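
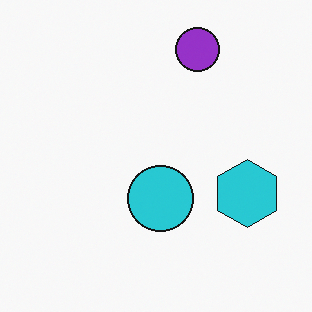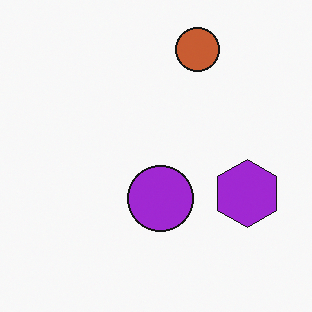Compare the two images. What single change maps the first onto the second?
Hue-shifted by a moderate amount.

Every shape's color has rotated by the same amount around the hue wheel — a uniform hue shift.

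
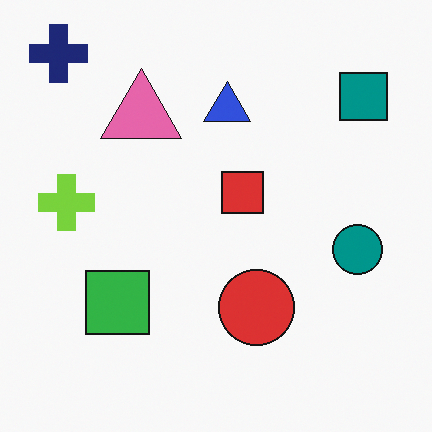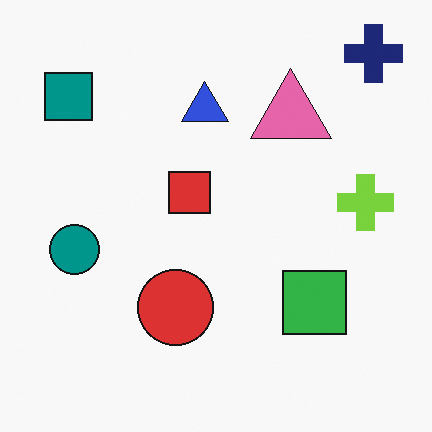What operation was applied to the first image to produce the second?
The image was flipped horizontally (left ↔ right).

The navy cross is in the top-left of the first image and the top-right of the second — shapes on opposite sides of the vertical midline have swapped in a mirror flip.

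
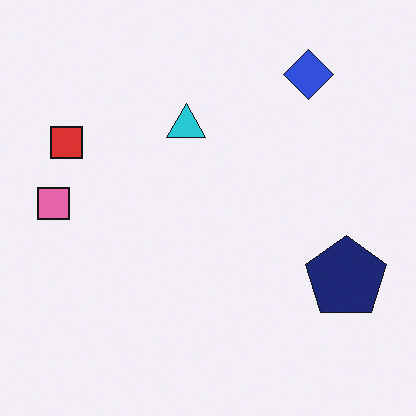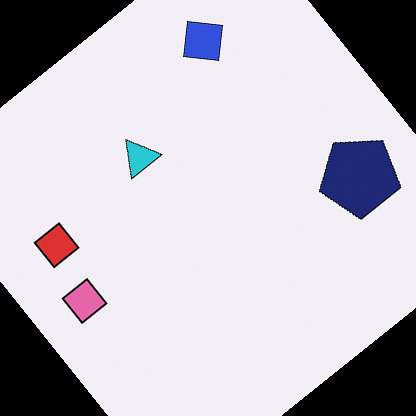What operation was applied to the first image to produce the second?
Rotated counter-clockwise by a large amount — several tens of degrees.

Every shape is tilted by the same angle and the image corners show triangular fill wedges — a whole-image rotation by a non-right angle.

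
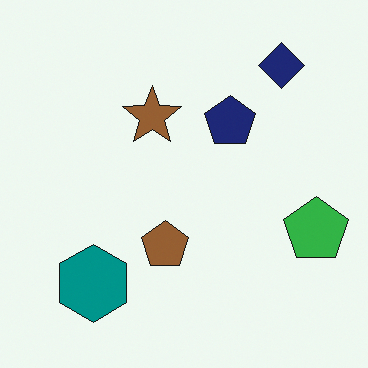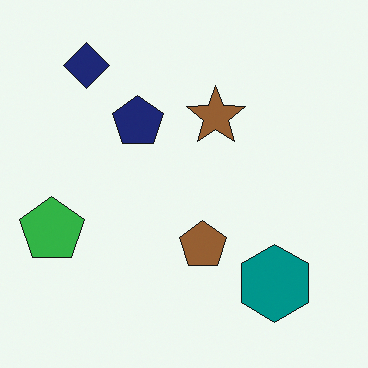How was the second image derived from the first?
Flipped horizontally (left ↔ right).

The green pentagon is in the right of the first image and the left of the second — shapes on opposite sides of the vertical midline have swapped in a mirror flip.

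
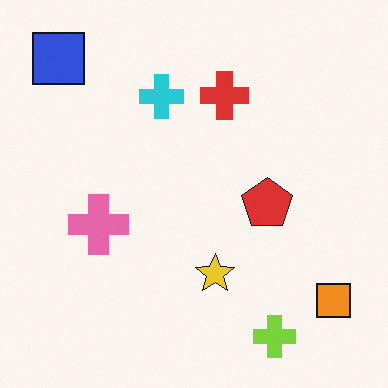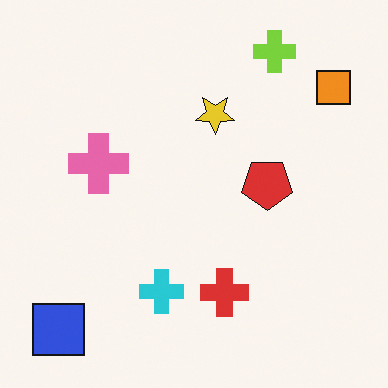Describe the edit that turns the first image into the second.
The image was flipped vertically (top ↔ bottom).

The lime cross is in the bottom-right of the first image and the top-right of the second — shapes on opposite sides of the horizontal midline have swapped in a mirror flip.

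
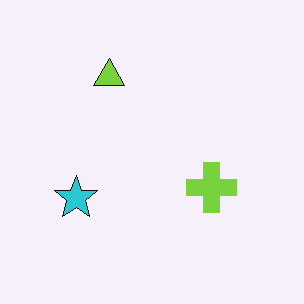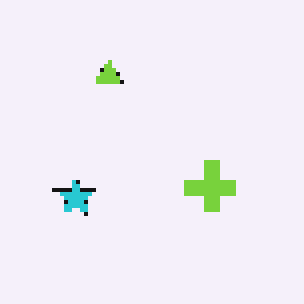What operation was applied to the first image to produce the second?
This is the original image mildly pixelated.

Shapes are reduced to large square blocks; fine edges and outlines are lost — a downscale-then-upscale (mosaic) effect.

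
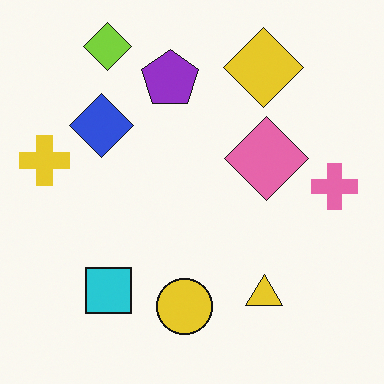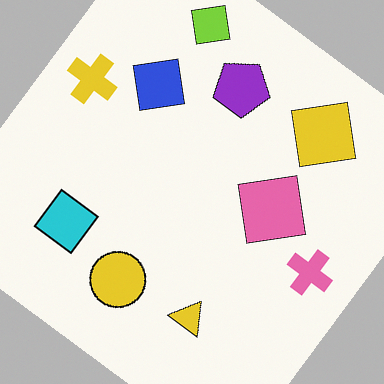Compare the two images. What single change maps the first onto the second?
Rotated clockwise by a large amount — several tens of degrees.

Every shape is tilted by the same angle and the image corners show triangular fill wedges — a whole-image rotation by a non-right angle.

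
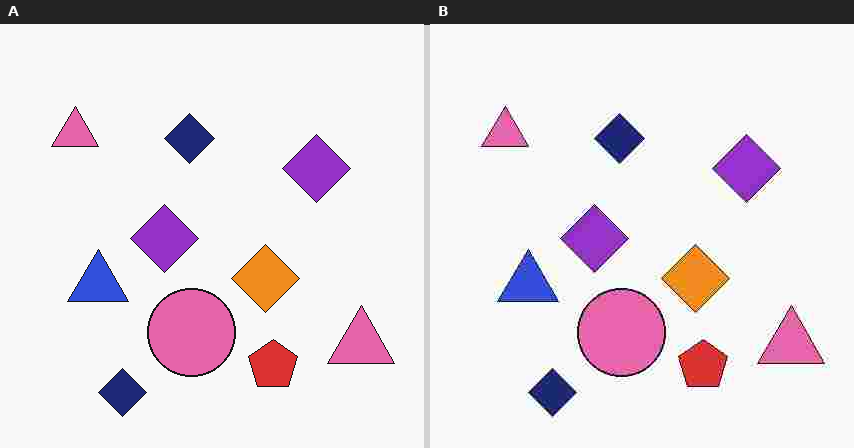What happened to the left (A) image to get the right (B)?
The image was degraded with heavy JPEG compression.

Blocky 8×8 compression artifacts appear around shape edges and the flat background shows ringing — characteristic JPEG degradation.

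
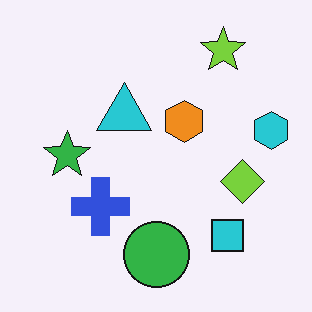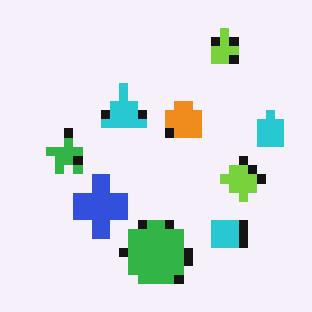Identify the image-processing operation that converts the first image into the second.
It was heavily pixelated into large blocks.

Shapes are reduced to large square blocks; fine edges and outlines are lost — a downscale-then-upscale (mosaic) effect.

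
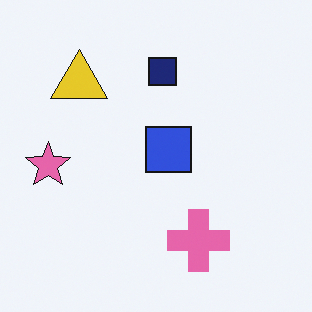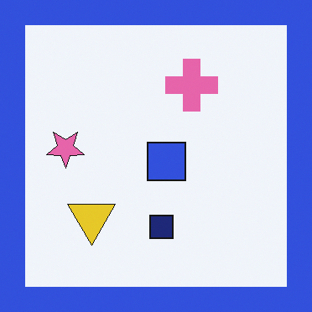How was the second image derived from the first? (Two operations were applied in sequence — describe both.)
Flipped vertically (top ↔ bottom), then framed with a blue border.

The navy square is in the top of the first image and the bottom of the second — shapes on opposite sides of the horizontal midline have swapped in a mirror flip. A solid blue frame runs around the edge of the second image, with the content slightly shrunk inside it.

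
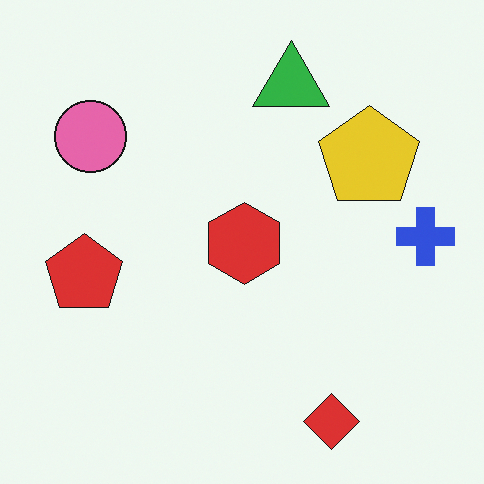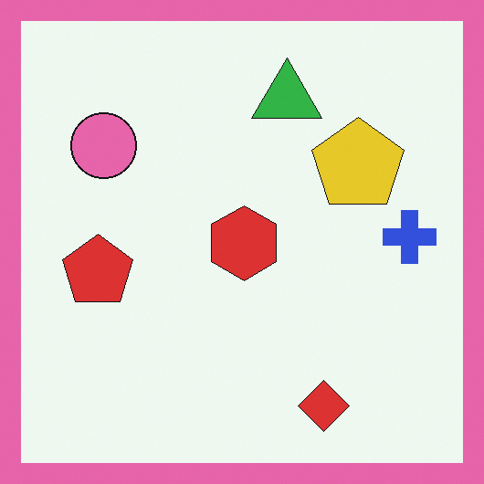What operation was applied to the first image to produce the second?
The second image is the first framed with a pink border.

A solid pink frame runs around the edge of the second image, with the content slightly shrunk inside it.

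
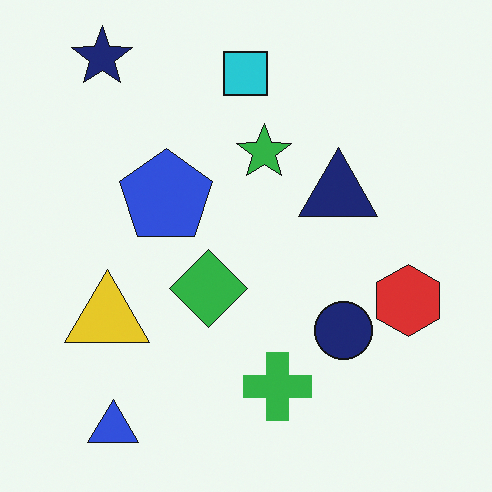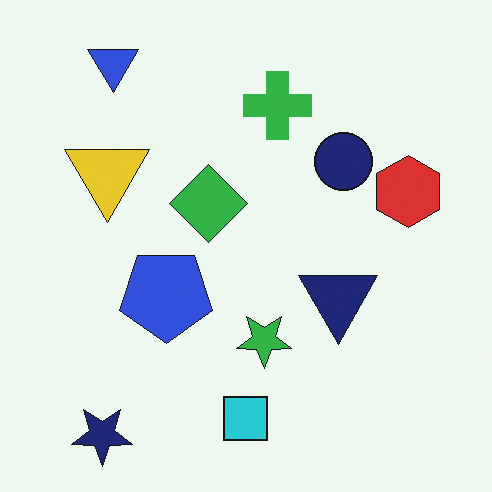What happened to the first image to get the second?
The image was flipped vertically (top ↔ bottom).

The navy star is in the top-left of the first image and the bottom-left of the second — shapes on opposite sides of the horizontal midline have swapped in a mirror flip.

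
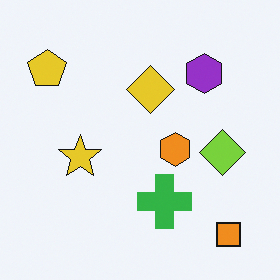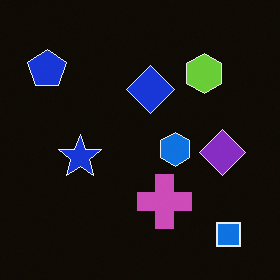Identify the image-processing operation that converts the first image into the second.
The second image is the first color-inverted (negative).

The light background has become dark and every shape's color is its complement — a photographic negative.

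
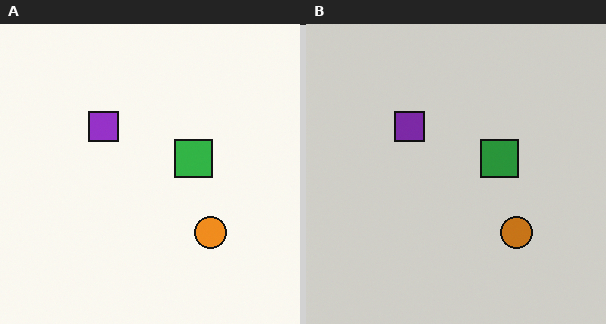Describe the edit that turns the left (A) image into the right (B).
The image was slightly darkened.

Every pixel — background and shapes alike — is uniformly darkened.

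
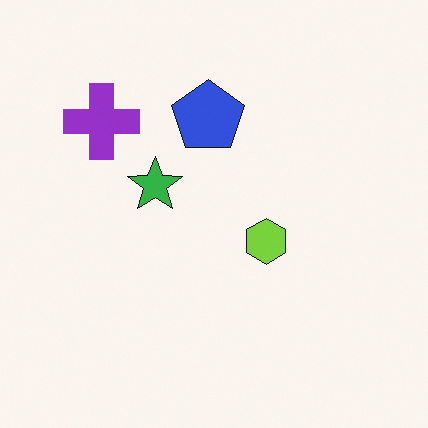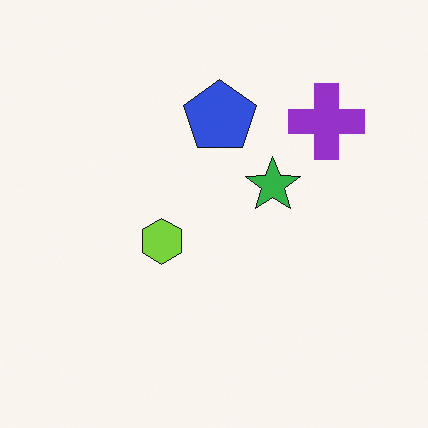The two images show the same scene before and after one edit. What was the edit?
Flipped horizontally (left ↔ right).

The purple cross is in the top-left of the first image and the top-right of the second — shapes on opposite sides of the vertical midline have swapped in a mirror flip.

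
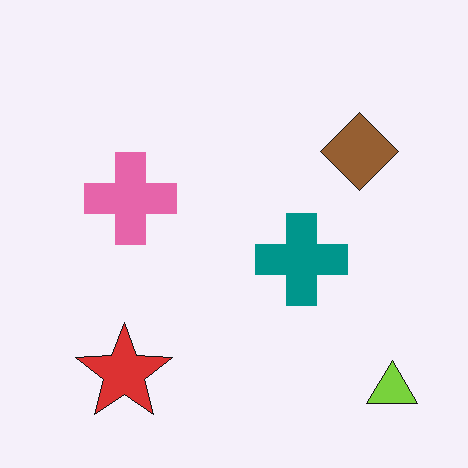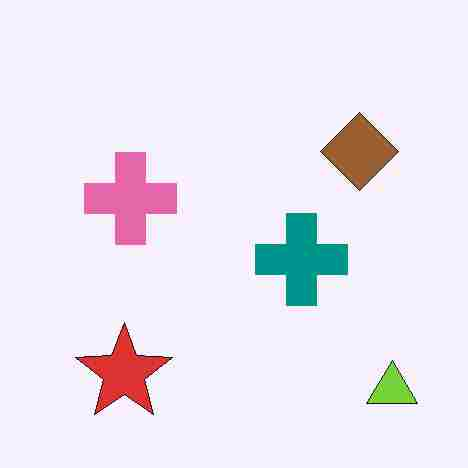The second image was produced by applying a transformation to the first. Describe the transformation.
The second image is the first degraded with heavy JPEG compression.

Blocky 8×8 compression artifacts appear around shape edges and the flat background shows ringing — characteristic JPEG degradation.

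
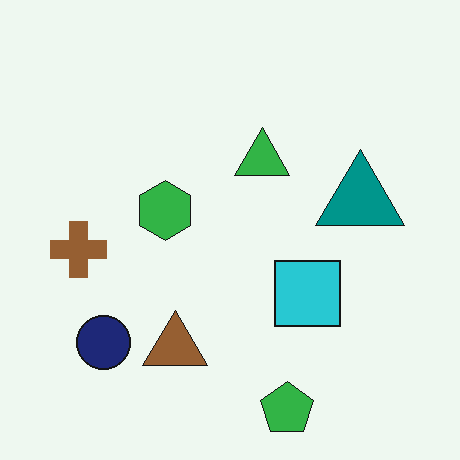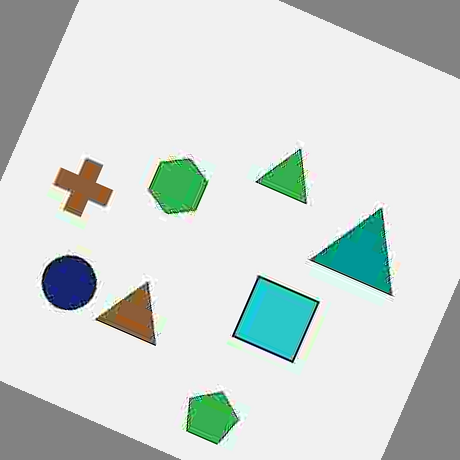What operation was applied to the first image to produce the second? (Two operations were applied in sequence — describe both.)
This is the original image degraded with heavy JPEG compression, then rotated clockwise by a moderate amount.

Blocky 8×8 compression artifacts appear around shape edges and the flat background shows ringing — characteristic JPEG degradation. Every shape is tilted by the same angle and the image corners show triangular fill wedges — a whole-image rotation by a non-right angle.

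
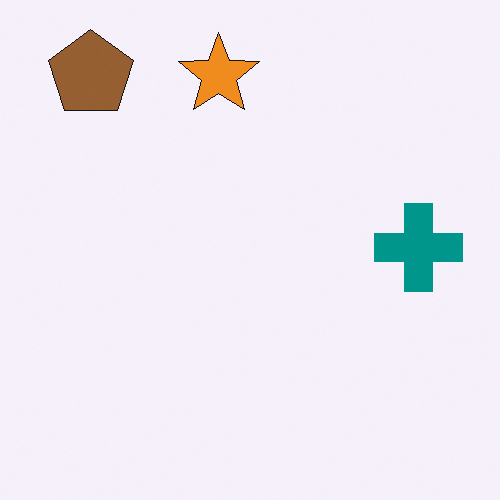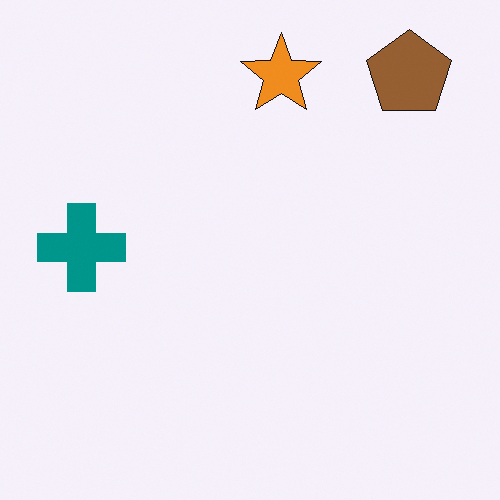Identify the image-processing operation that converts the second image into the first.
Flipped horizontally (left ↔ right).

The teal cross is in the left of the second image and the right of the first — shapes on opposite sides of the vertical midline have swapped in a mirror flip.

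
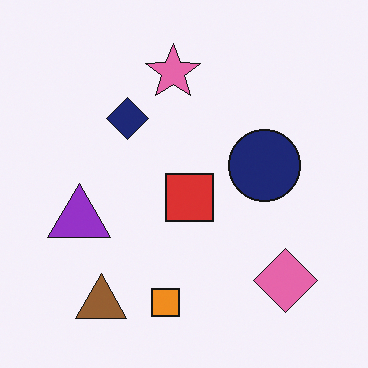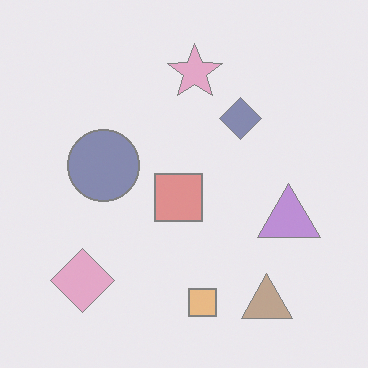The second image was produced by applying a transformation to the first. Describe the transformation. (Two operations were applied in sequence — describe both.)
This is the original image flipped horizontally (left ↔ right), then washed out (contrast reduced).

The purple triangle is in the left of the first image and the right of the second — shapes on opposite sides of the vertical midline have swapped in a mirror flip. Tones are pushed toward mid-grey across the whole image — a global contrast change.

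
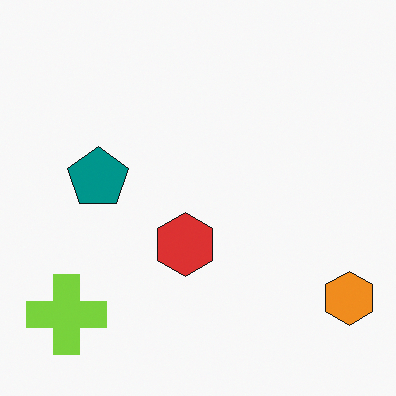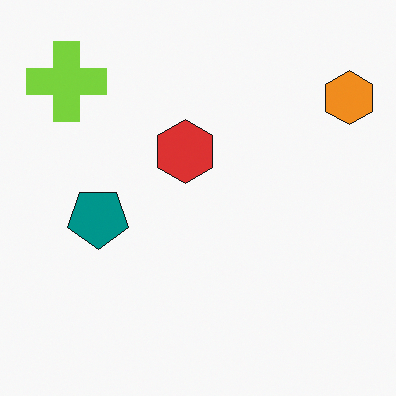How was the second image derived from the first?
Flipped vertically (top ↔ bottom).

The lime cross is in the bottom-left of the first image and the top-left of the second — shapes on opposite sides of the horizontal midline have swapped in a mirror flip.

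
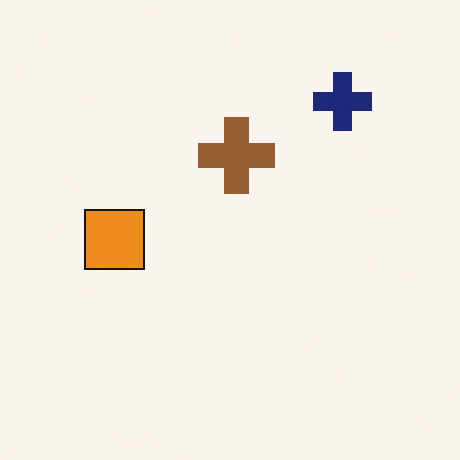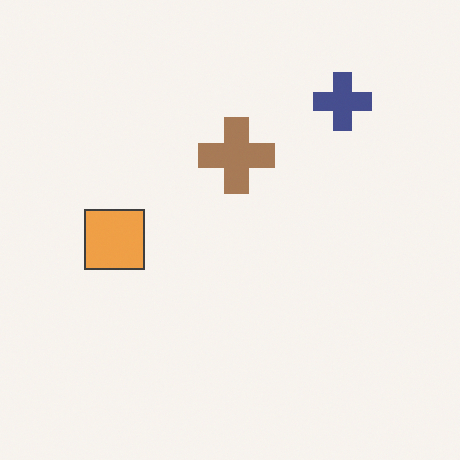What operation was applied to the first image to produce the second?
The second image is the first given slightly reduced contrast.

Tones are pushed toward mid-grey across the whole image — a global contrast change.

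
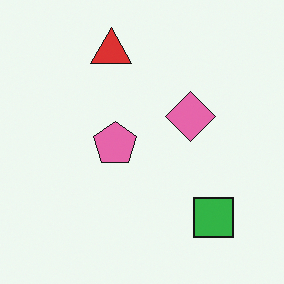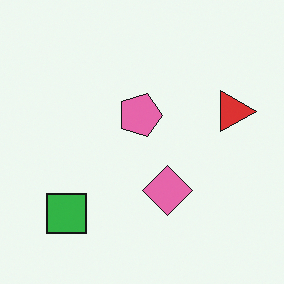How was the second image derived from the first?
This is the original image rotated 90° clockwise.

The green square sits in the bottom-right of the first image and the bottom-left of the second — consistent with a whole-image 90° clockwise rotation.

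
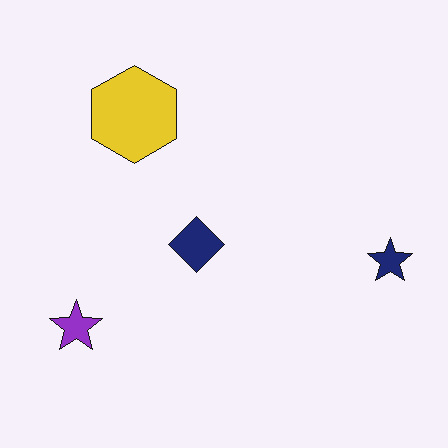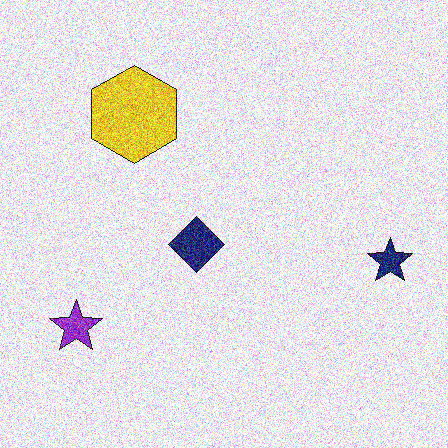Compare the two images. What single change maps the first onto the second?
The transformation is: degraded with heavy additive noise.

Random speckle covers the whole image, including the flat background.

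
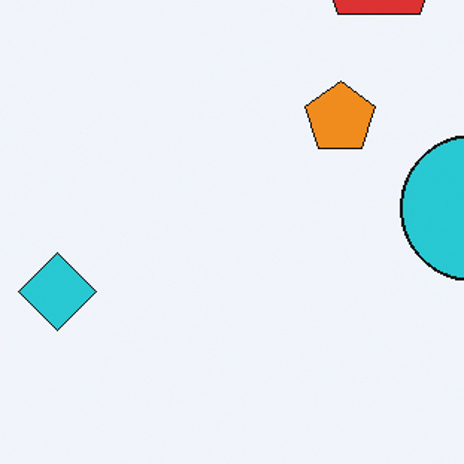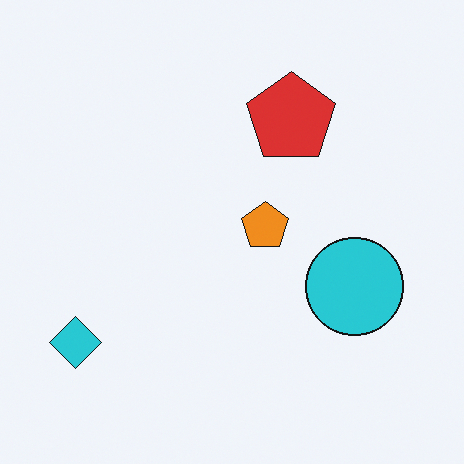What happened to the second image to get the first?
Cropped slightly and scaled back up.

The visible shapes are larger and the field of view is narrower; shapes near the original edges may be partly or wholly outside the frame — a crop-and-rescale.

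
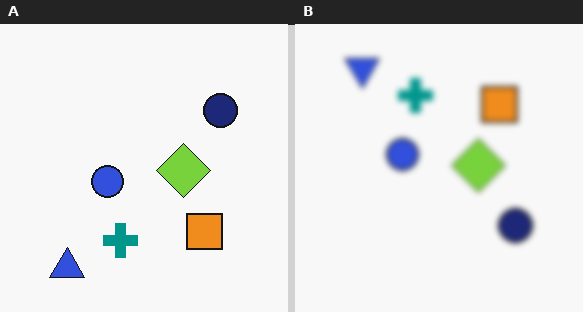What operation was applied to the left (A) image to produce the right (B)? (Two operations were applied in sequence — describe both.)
The transformation is: noticeably gaussian-blurred, then flipped vertically (top ↔ bottom).

Shape edges and outlines are uniformly softened across the whole image. The blue triangle is in the bottom-left of the left (A) image and the top-left of the right (B) — shapes on opposite sides of the horizontal midline have swapped in a mirror flip.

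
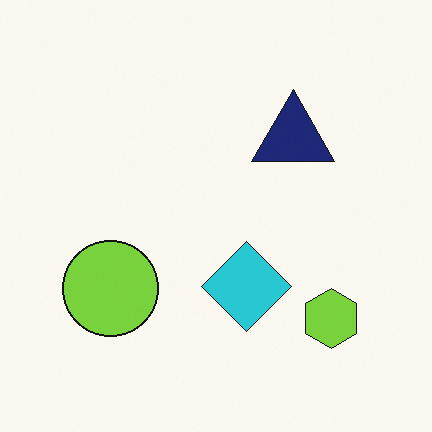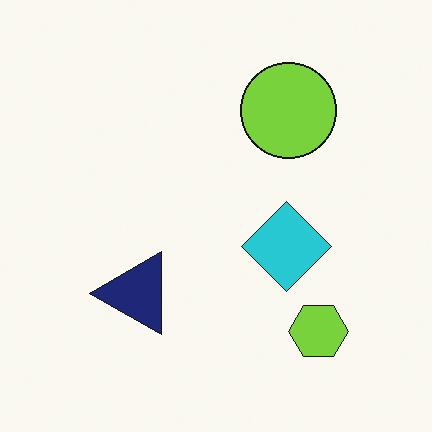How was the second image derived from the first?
Transposed (reflected across the top-left ↔ bottom-right diagonal).

Shapes have swapped their row and column positions — what was in the top-right is now in the bottom-left — a diagonal reflection.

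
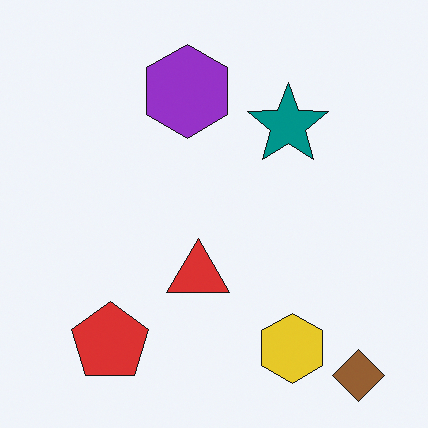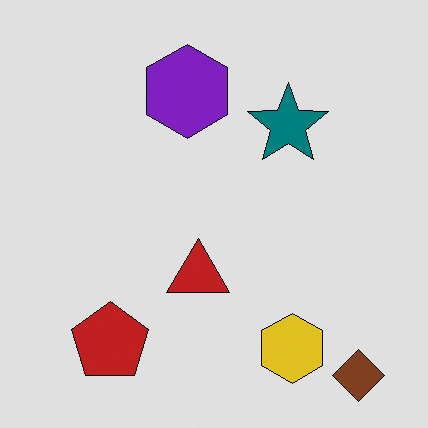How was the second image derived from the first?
The second image is the first posterized to a reduced palette.

Each flat color has snapped to a coarser quantized level — most visibly, the near-white background has dropped to a flat grey.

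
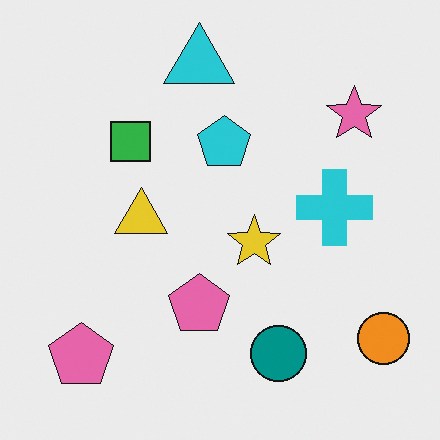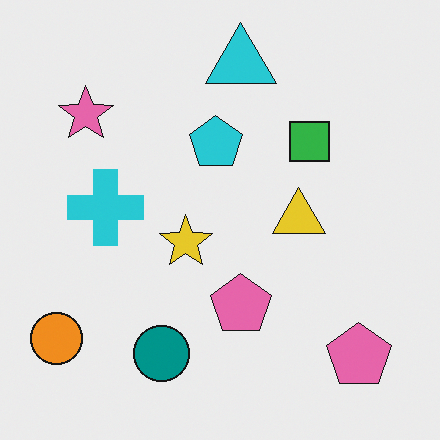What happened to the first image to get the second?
Flipped horizontally (left ↔ right).

The orange circle is in the bottom-right of the first image and the bottom-left of the second — shapes on opposite sides of the vertical midline have swapped in a mirror flip.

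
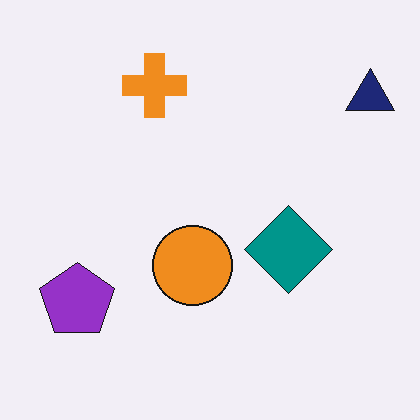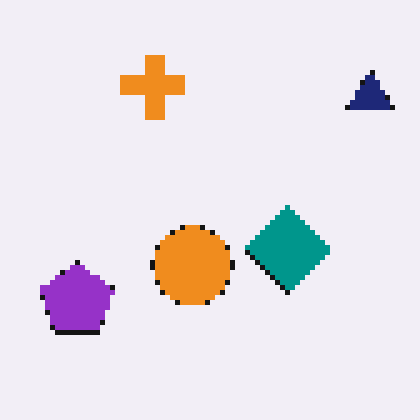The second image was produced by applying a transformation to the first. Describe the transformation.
It was mildly pixelated.

Shapes are reduced to large square blocks; fine edges and outlines are lost — a downscale-then-upscale (mosaic) effect.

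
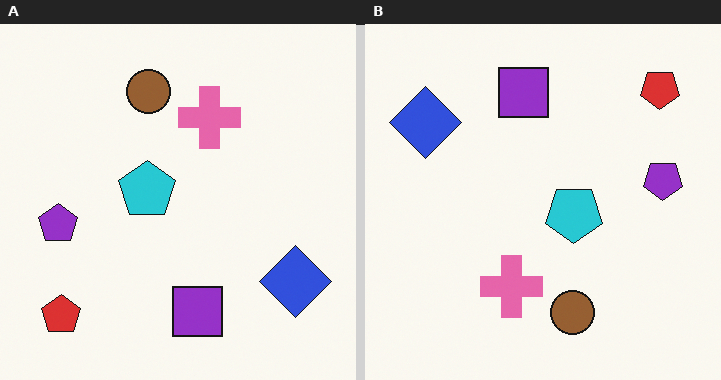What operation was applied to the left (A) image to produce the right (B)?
It was rotated 180°.

The red pentagon sits in the bottom-left of the left (A) image and the top-right of the right (B) — consistent with a whole-image 180° rotation.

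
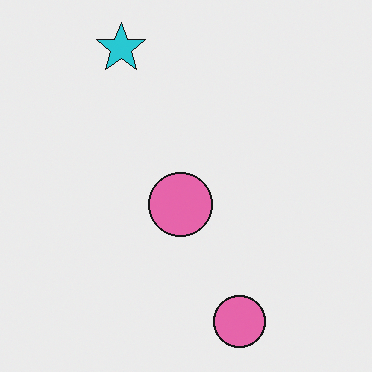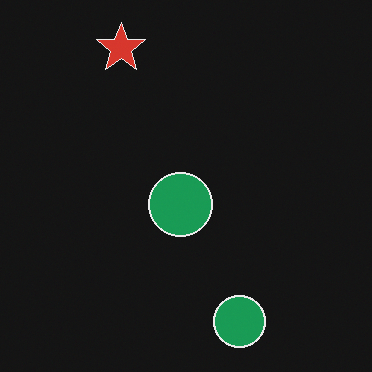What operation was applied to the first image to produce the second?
The second image is the first color-inverted (negative).

The light background has become dark and every shape's color is its complement — a photographic negative.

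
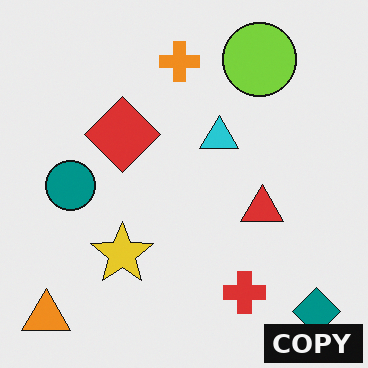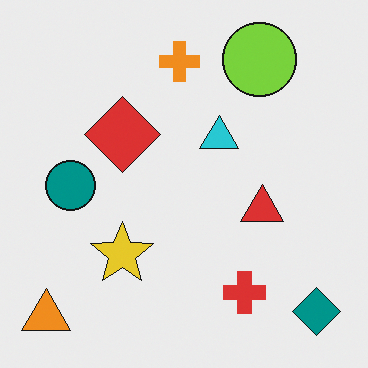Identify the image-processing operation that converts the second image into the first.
Watermarked with the text "COPY" in the lower-right corner.

A dark label reading "COPY" appears in the lower-right corner.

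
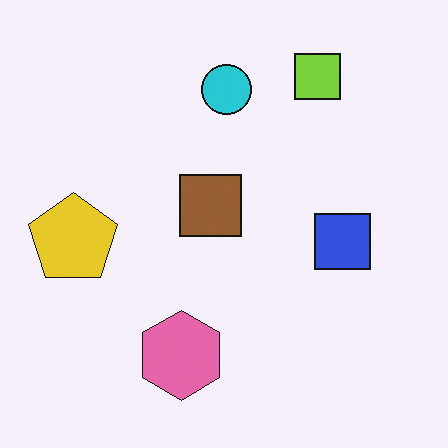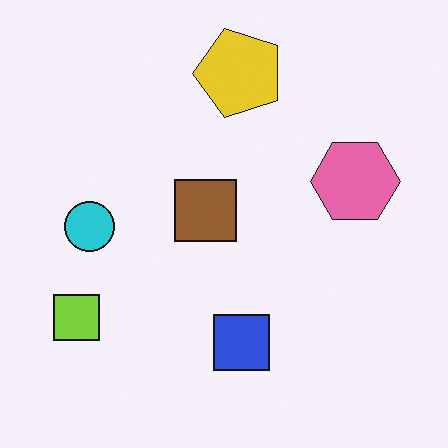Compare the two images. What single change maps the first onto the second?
Transposed (reflected across the top-left ↔ bottom-right diagonal).

Shapes have swapped their row and column positions — what was in the top-right is now in the bottom-left — a diagonal reflection.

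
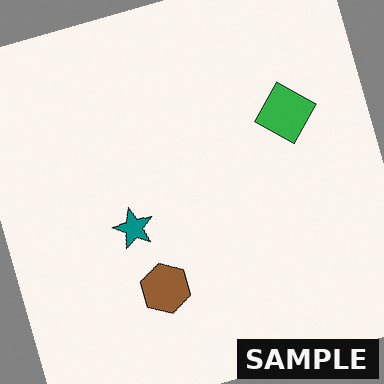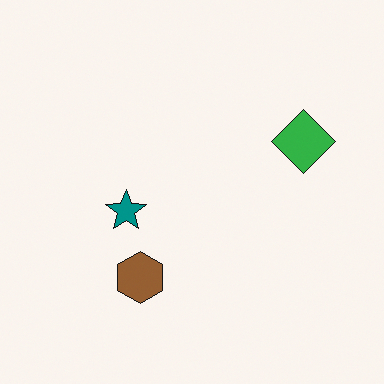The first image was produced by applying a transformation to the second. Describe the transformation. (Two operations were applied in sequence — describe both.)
The first image is the second rotated counter-clockwise by a moderate amount, then watermarked with the text "SAMPLE" in the lower-right corner.

Every shape is tilted by the same angle and the image corners show triangular fill wedges — a whole-image rotation by a non-right angle. A dark label reading "SAMPLE" appears in the lower-right corner.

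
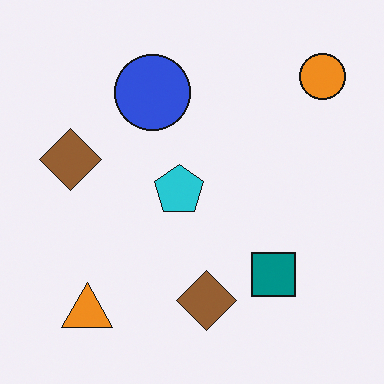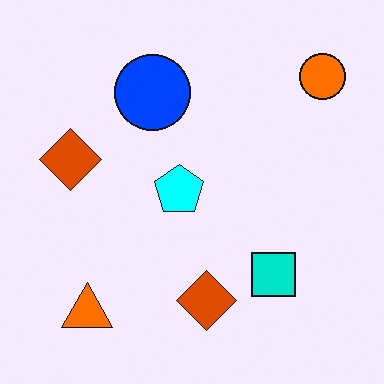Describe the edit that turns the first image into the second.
The transformation is: heavily oversaturated.

All colors are more vivid — a global saturation change.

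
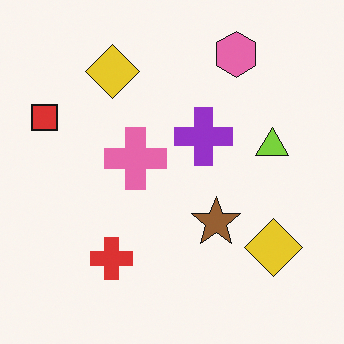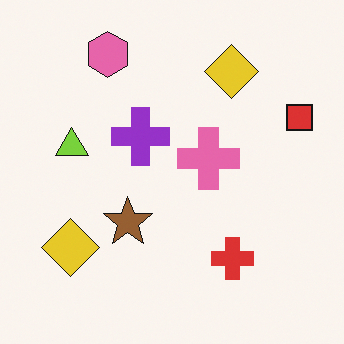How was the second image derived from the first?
It was flipped horizontally (left ↔ right).

The red square is in the left of the first image and the right of the second — shapes on opposite sides of the vertical midline have swapped in a mirror flip.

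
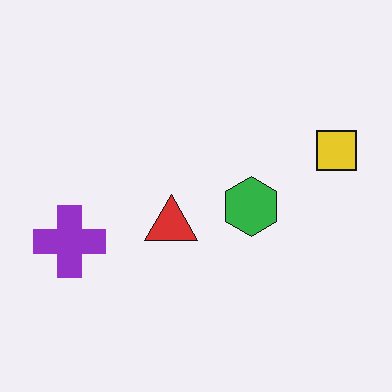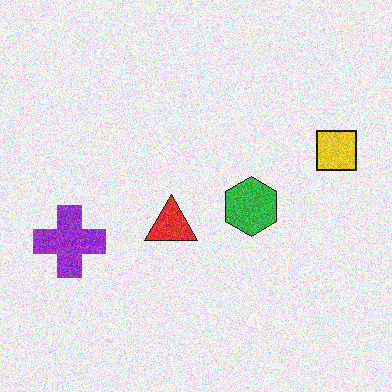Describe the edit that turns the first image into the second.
The transformation is: degraded with visible gaussian noise.

Random speckle covers the whole image, including the flat background.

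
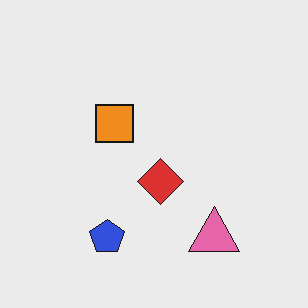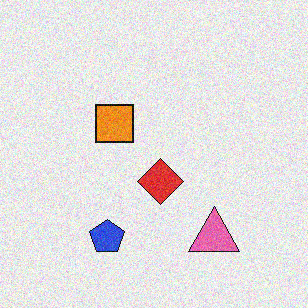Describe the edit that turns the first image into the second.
The second image is the first degraded with visible gaussian noise.

Random speckle covers the whole image, including the flat background.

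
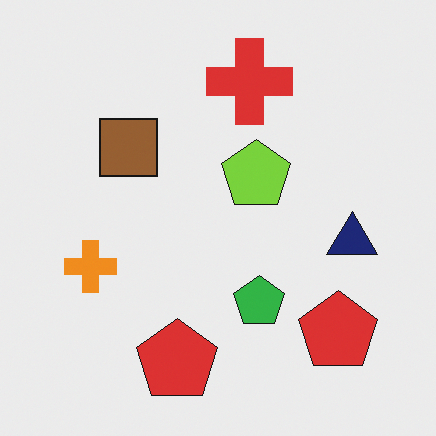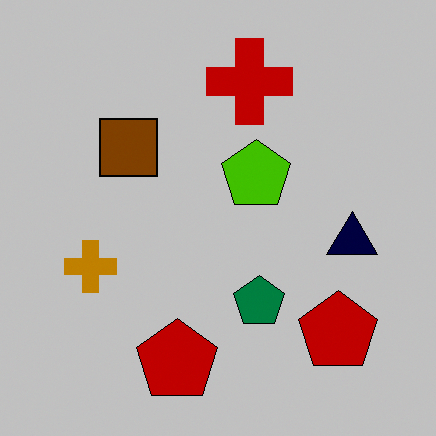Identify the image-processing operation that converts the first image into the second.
The image was aggressively posterized.

Each flat color has snapped to a coarser quantized level — most visibly, the near-white background has dropped to a flat grey.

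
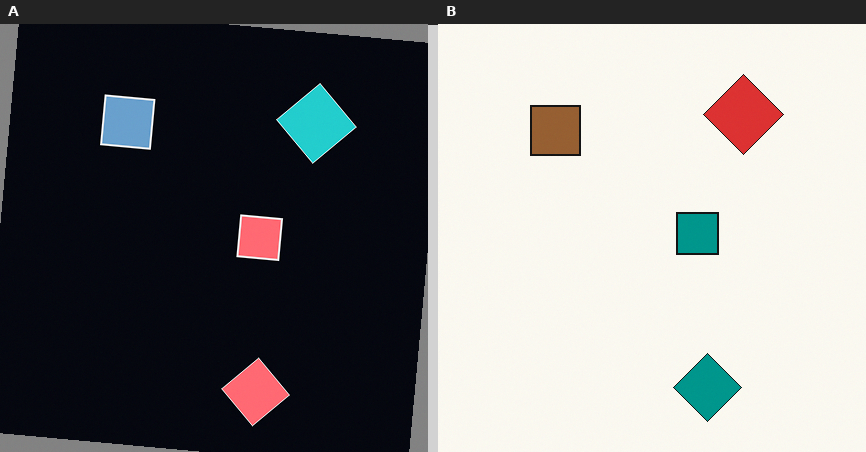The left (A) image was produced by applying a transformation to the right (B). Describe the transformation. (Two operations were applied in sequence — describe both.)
The left (A) image is the right (B) color-inverted (negative), then rotated clockwise by a few degrees.

The light background has become dark and every shape's color is its complement — a photographic negative. Every shape is tilted by the same angle and the image corners show triangular fill wedges — a whole-image rotation by a non-right angle.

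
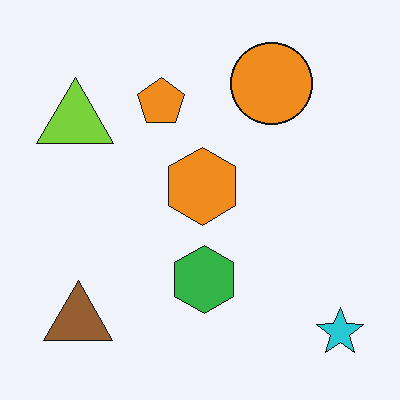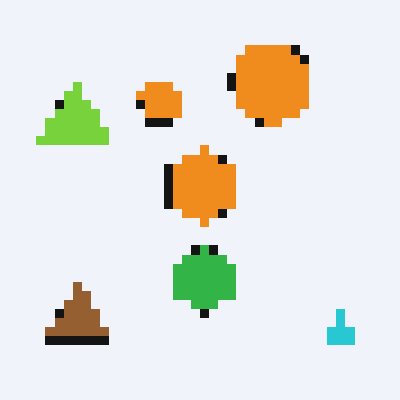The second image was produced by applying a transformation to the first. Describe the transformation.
This is the original image heavily pixelated into large blocks.

Shapes are reduced to large square blocks; fine edges and outlines are lost — a downscale-then-upscale (mosaic) effect.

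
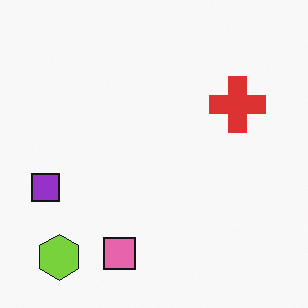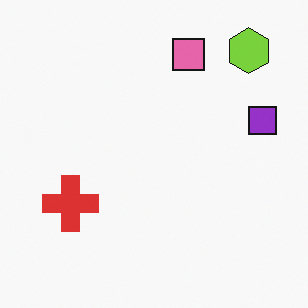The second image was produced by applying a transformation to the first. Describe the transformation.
The transformation is: rotated 180°.

The lime hexagon sits in the bottom-left of the first image and the top-right of the second — consistent with a whole-image 180° rotation.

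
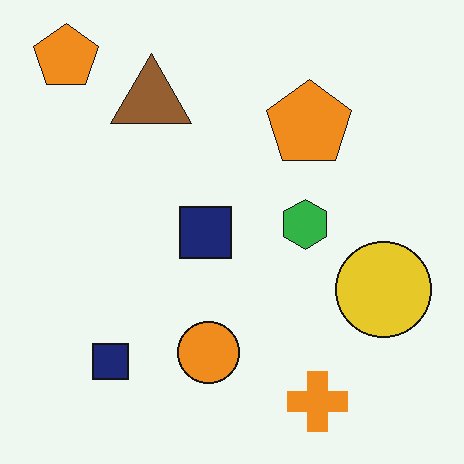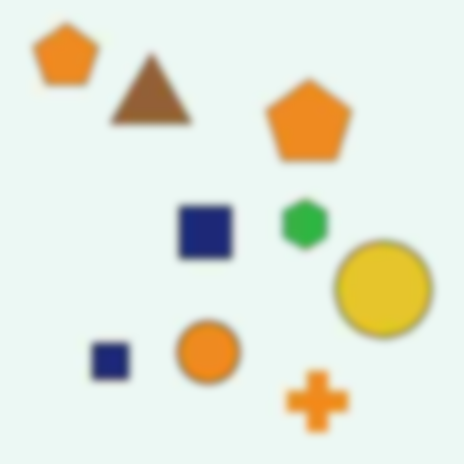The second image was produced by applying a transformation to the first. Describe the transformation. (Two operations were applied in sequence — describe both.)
This is the original image heavily JPEG-compressed with obvious blocking artifacts, then moderately blurred.

Blocky 8×8 compression artifacts appear around shape edges and the flat background shows ringing — characteristic JPEG degradation. Shape edges and outlines are uniformly softened across the whole image.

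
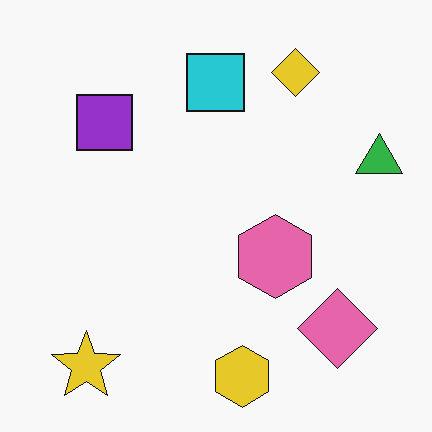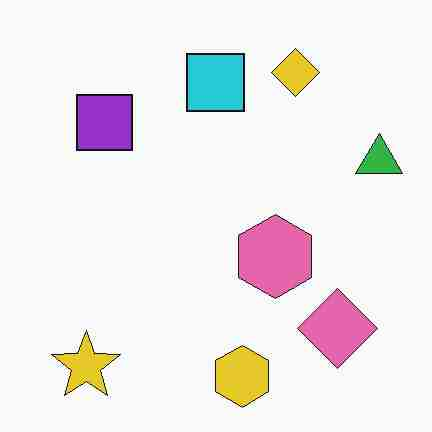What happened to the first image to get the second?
The image was degraded with heavy JPEG compression.

Blocky 8×8 compression artifacts appear around shape edges and the flat background shows ringing — characteristic JPEG degradation.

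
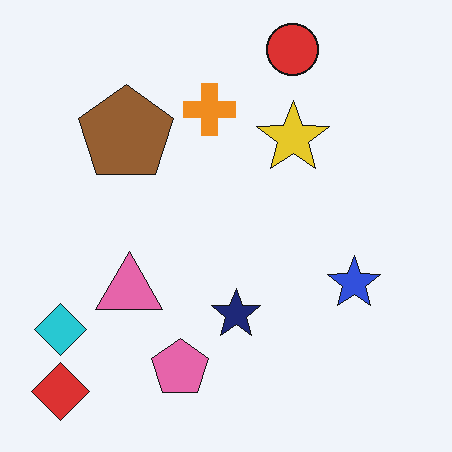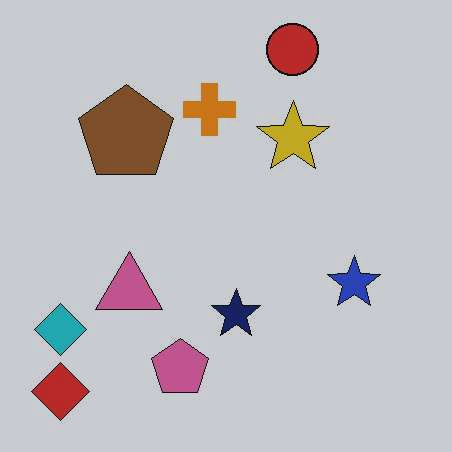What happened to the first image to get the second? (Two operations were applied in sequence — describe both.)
The transformation is: given moderate JPEG compression, then darkened a little.

Blocky 8×8 compression artifacts appear around shape edges and the flat background shows ringing — characteristic JPEG degradation. Every pixel — background and shapes alike — is uniformly darkened.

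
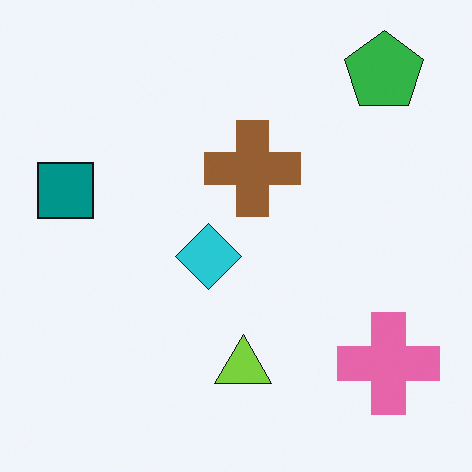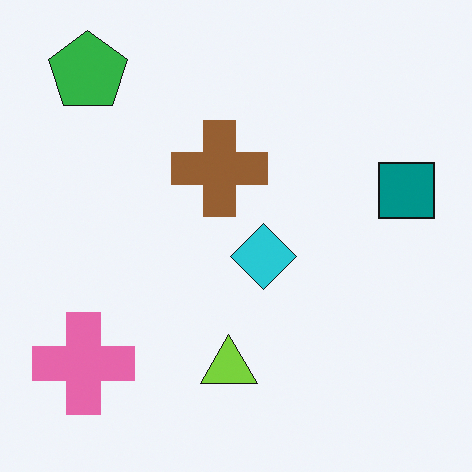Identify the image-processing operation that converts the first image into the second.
This is the original image flipped horizontally (left ↔ right).

The teal square is in the left of the first image and the right of the second — shapes on opposite sides of the vertical midline have swapped in a mirror flip.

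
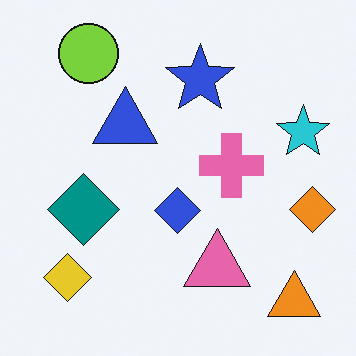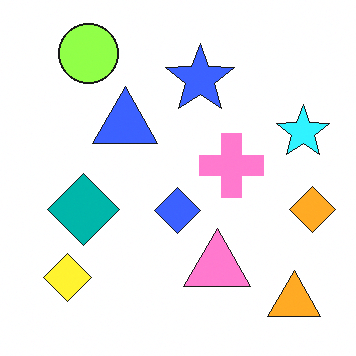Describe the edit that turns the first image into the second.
It was brightened a little.

Every pixel — background and shapes alike — is uniformly brightened.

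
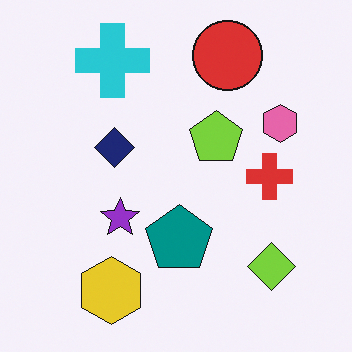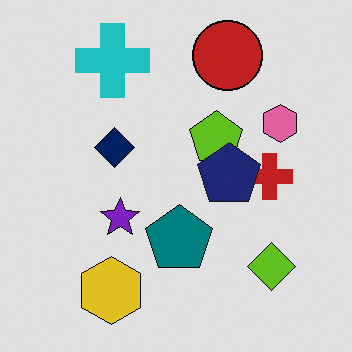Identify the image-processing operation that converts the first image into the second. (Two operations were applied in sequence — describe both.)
The transformation is: moderately posterized, then overlaid with an additional navy pentagon.

Each flat color has snapped to a coarser quantized level — most visibly, the near-white background has dropped to a flat grey. A navy pentagon appears in the second image that is absent from the first.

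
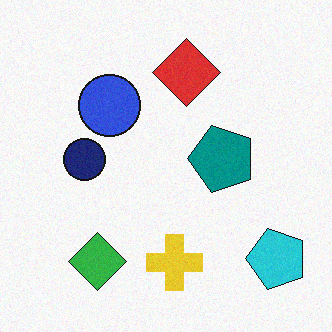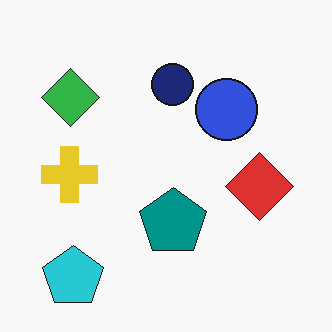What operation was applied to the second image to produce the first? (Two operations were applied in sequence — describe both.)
The first image is the second degraded with a light layer of grain, then rotated 90° counter-clockwise.

Random speckle covers the whole image, including the flat background. The cyan pentagon sits in the bottom-left of the second image and the bottom-right of the first — consistent with a whole-image 90° counter-clockwise rotation.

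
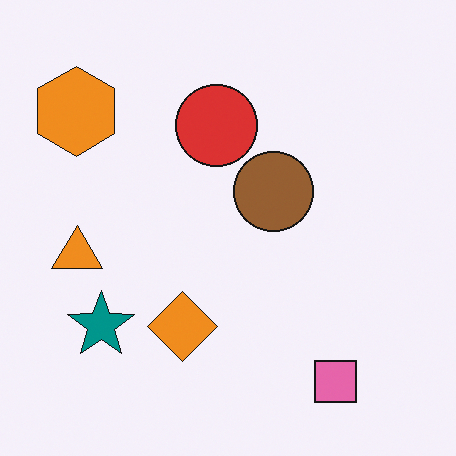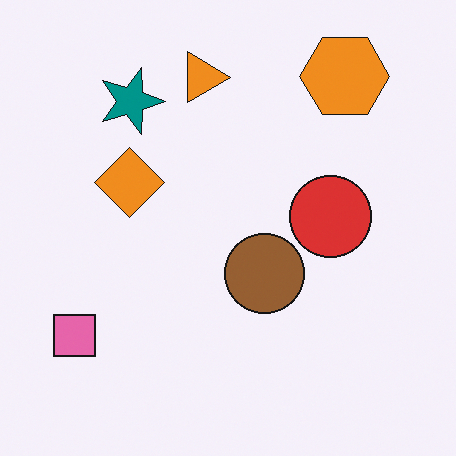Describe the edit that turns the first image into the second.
It was rotated 90° clockwise.

The orange hexagon sits in the top-left of the first image and the top-right of the second — consistent with a whole-image 90° clockwise rotation.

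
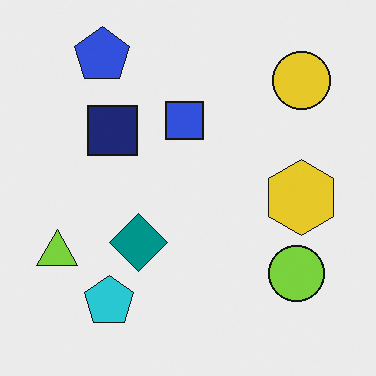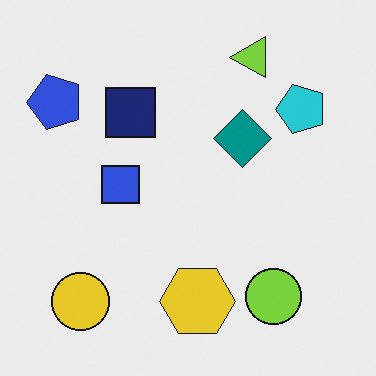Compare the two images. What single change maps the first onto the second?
The second image is the first transposed (reflected across the top-left ↔ bottom-right diagonal).

Shapes have swapped their row and column positions — what was in the top-right is now in the bottom-left — a diagonal reflection.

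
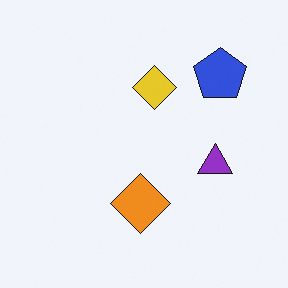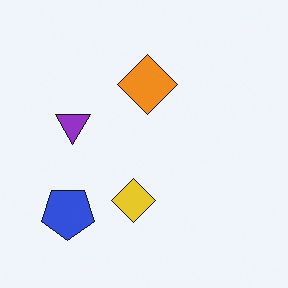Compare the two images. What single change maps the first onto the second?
Rotated 180°.

The blue pentagon sits in the top-right of the first image and the bottom-left of the second — consistent with a whole-image 180° rotation.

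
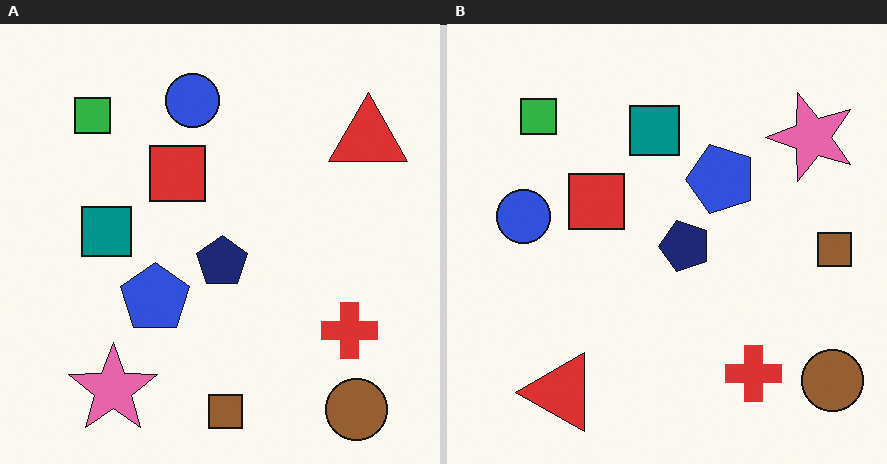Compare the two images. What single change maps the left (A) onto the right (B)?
It was transposed (reflected across the top-left ↔ bottom-right diagonal).

Shapes have swapped their row and column positions — what was in the top-right is now in the bottom-left — a diagonal reflection.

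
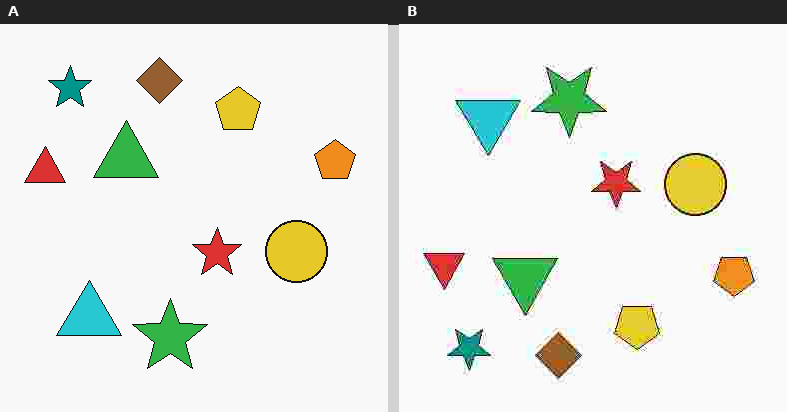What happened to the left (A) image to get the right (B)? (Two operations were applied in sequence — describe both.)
Flipped vertically (top ↔ bottom), then heavily JPEG-compressed with obvious blocking artifacts.

The brown diamond is in the top of the left (A) image and the bottom of the right (B) — shapes on opposite sides of the horizontal midline have swapped in a mirror flip. Blocky 8×8 compression artifacts appear around shape edges and the flat background shows ringing — characteristic JPEG degradation.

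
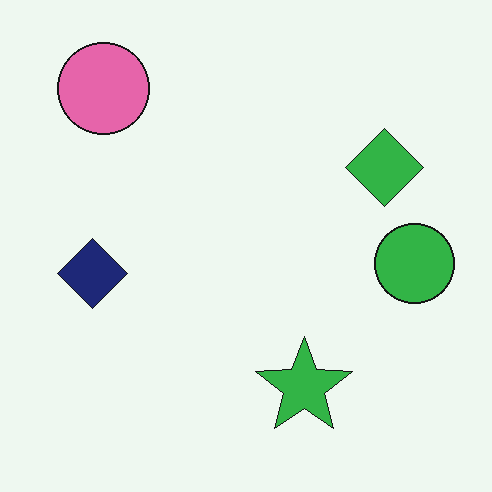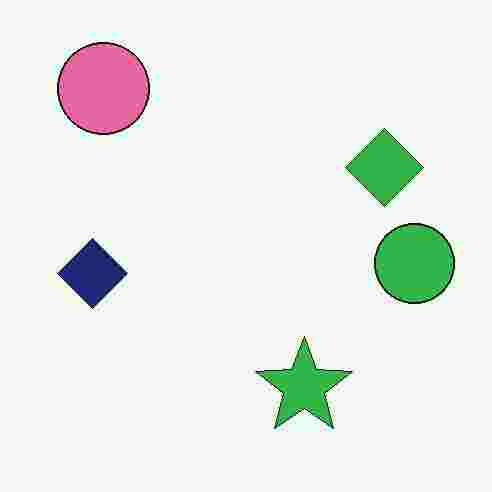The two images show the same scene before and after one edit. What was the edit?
It was heavily JPEG-compressed with obvious blocking artifacts.

Blocky 8×8 compression artifacts appear around shape edges and the flat background shows ringing — characteristic JPEG degradation.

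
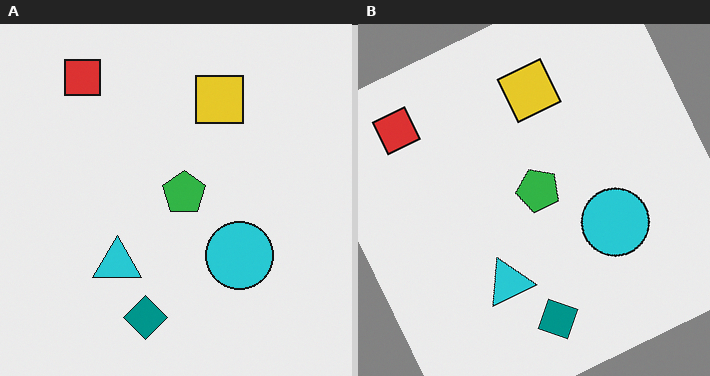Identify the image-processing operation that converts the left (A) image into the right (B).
The right (B) image is the left (A) rotated counter-clockwise by a clearly visible amount.

Every shape is tilted by the same angle and the image corners show triangular fill wedges — a whole-image rotation by a non-right angle.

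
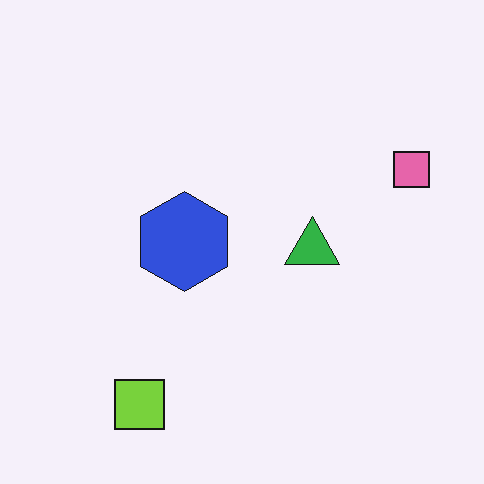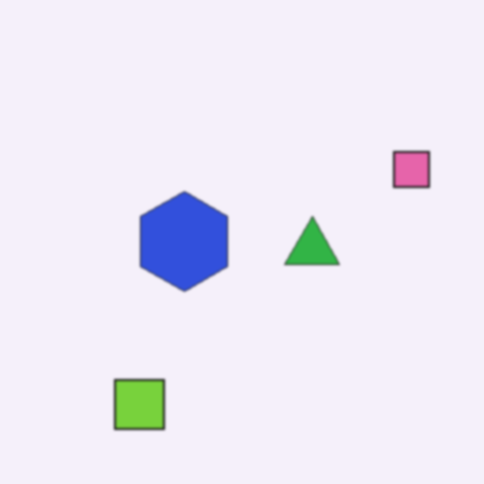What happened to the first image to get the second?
The transformation is: slightly softened.

Shape edges and outlines are uniformly softened across the whole image.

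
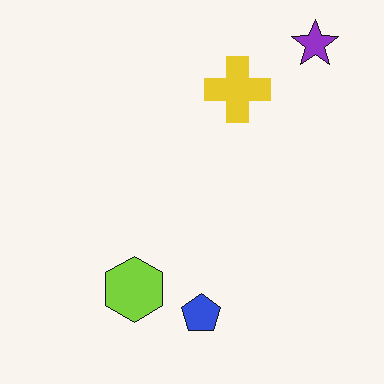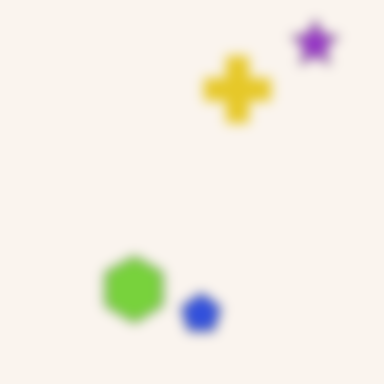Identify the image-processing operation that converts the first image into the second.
Strongly gaussian-blurred.

Shape edges and outlines are uniformly softened across the whole image.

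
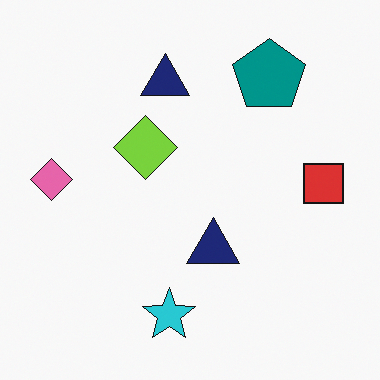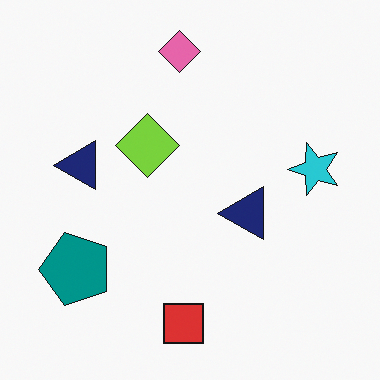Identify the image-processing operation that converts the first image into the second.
The transformation is: transposed (reflected across the top-left ↔ bottom-right diagonal).

Shapes have swapped their row and column positions — what was in the top-right is now in the bottom-left — a diagonal reflection.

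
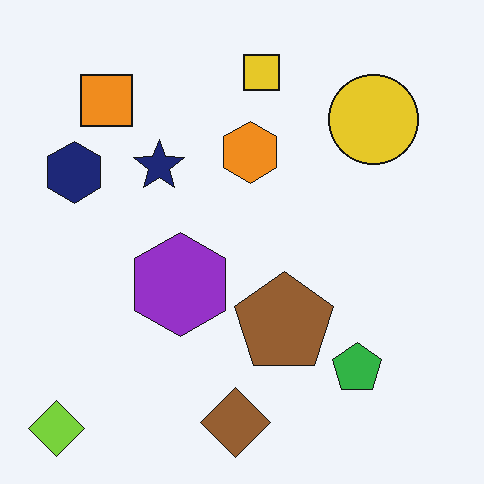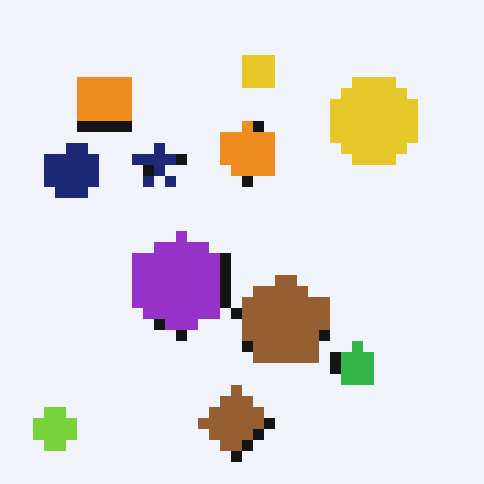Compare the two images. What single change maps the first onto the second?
It was heavily pixelated into large blocks.

Shapes are reduced to large square blocks; fine edges and outlines are lost — a downscale-then-upscale (mosaic) effect.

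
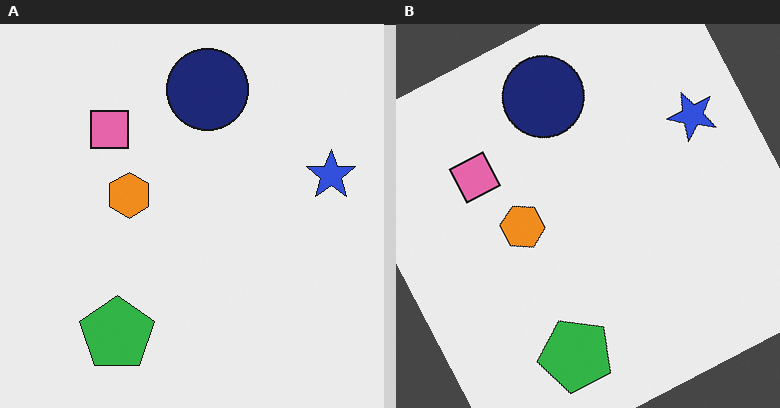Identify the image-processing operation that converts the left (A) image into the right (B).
It was rotated counter-clockwise by a clearly visible amount.

Every shape is tilted by the same angle and the image corners show triangular fill wedges — a whole-image rotation by a non-right angle.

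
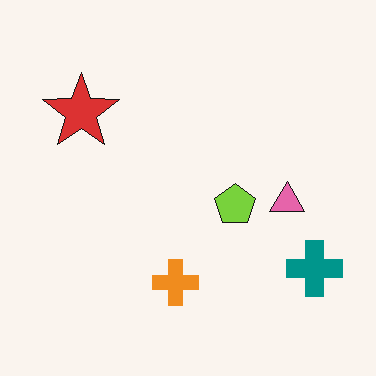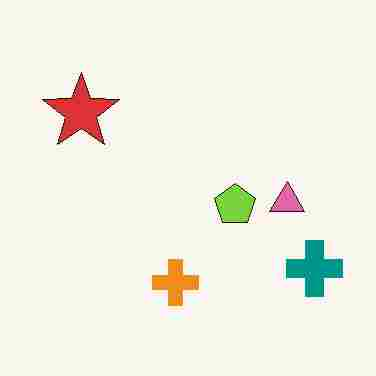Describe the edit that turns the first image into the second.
The second image is the first heavily JPEG-compressed with obvious blocking artifacts.

Blocky 8×8 compression artifacts appear around shape edges and the flat background shows ringing — characteristic JPEG degradation.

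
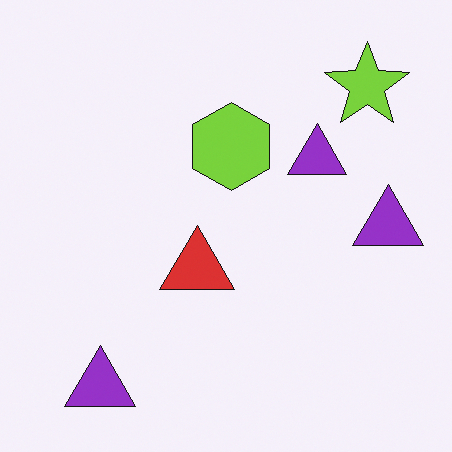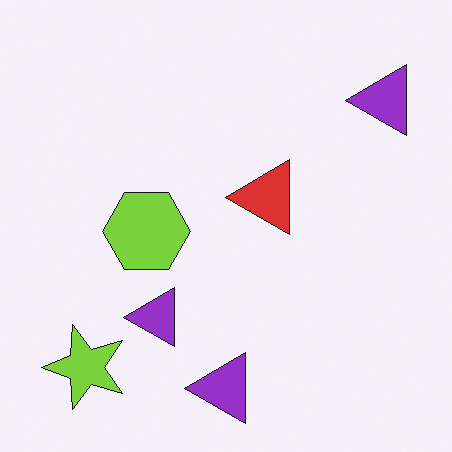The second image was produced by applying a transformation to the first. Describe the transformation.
The transformation is: transposed (reflected across the top-left ↔ bottom-right diagonal).

Shapes have swapped their row and column positions — what was in the top-right is now in the bottom-left — a diagonal reflection.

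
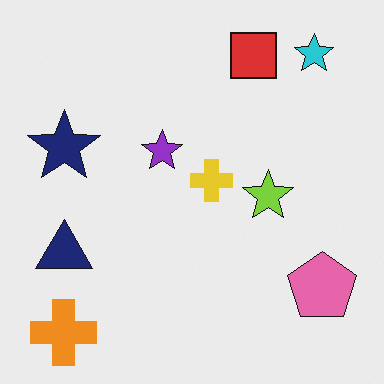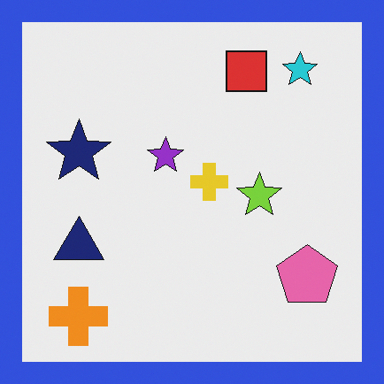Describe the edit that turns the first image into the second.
The second image is the first framed with a blue border.

A solid blue frame runs around the edge of the second image, with the content slightly shrunk inside it.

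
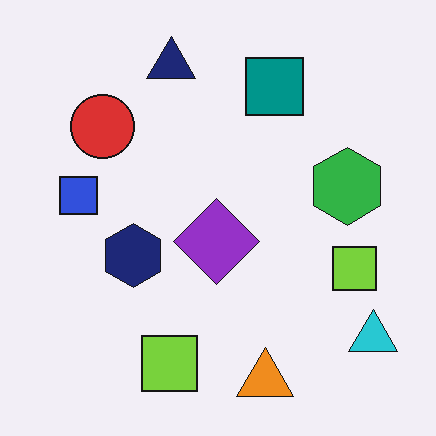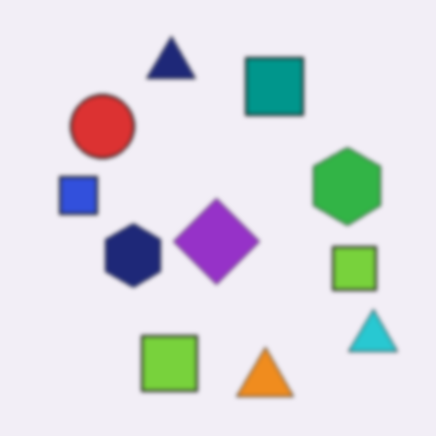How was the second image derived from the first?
Lightly blurred.

Shape edges and outlines are uniformly softened across the whole image.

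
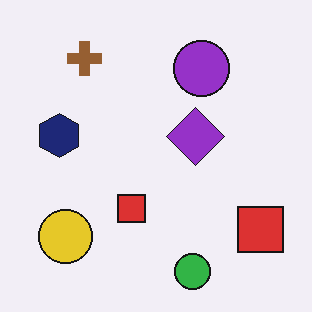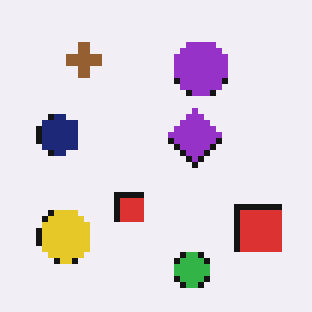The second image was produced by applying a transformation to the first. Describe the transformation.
The transformation is: pixelated into visible square blocks.

Shapes are reduced to large square blocks; fine edges and outlines are lost — a downscale-then-upscale (mosaic) effect.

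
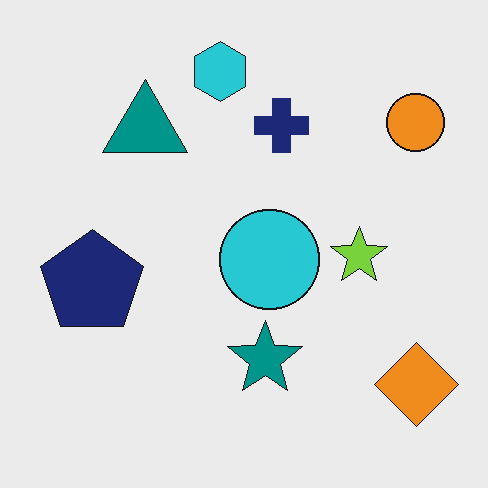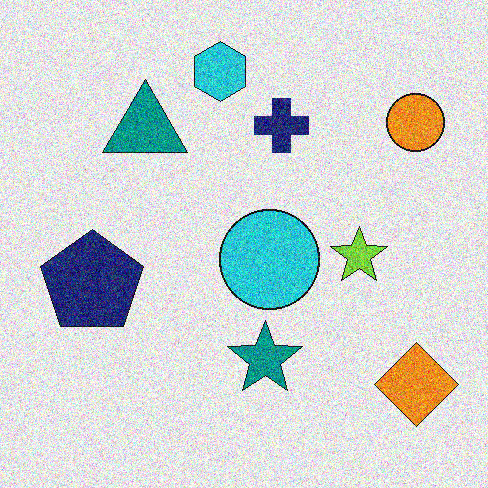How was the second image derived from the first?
The transformation is: degraded with strong gaussian noise.

Random speckle covers the whole image, including the flat background.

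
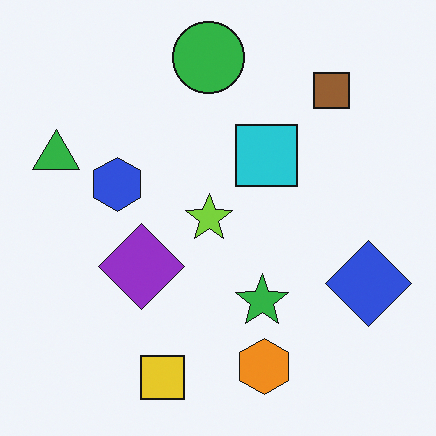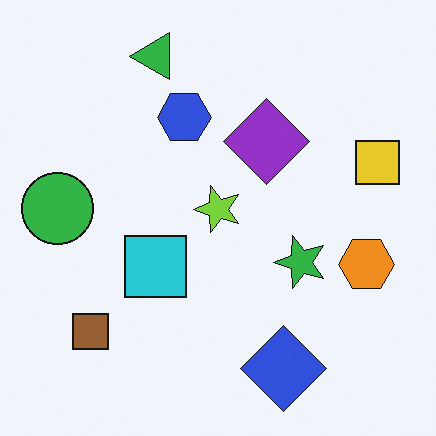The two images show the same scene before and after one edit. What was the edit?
Transposed (reflected across the top-left ↔ bottom-right diagonal).

Shapes have swapped their row and column positions — what was in the top-right is now in the bottom-left — a diagonal reflection.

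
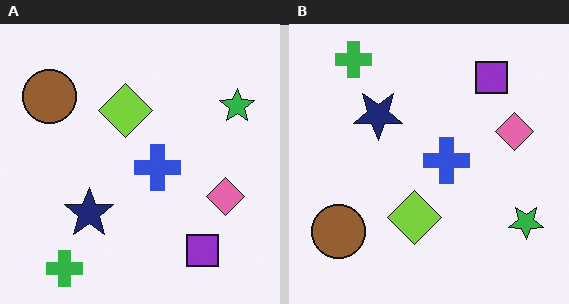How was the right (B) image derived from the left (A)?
It was flipped vertically (top ↔ bottom).

The green cross is in the bottom-left of the left (A) image and the top-left of the right (B) — shapes on opposite sides of the horizontal midline have swapped in a mirror flip.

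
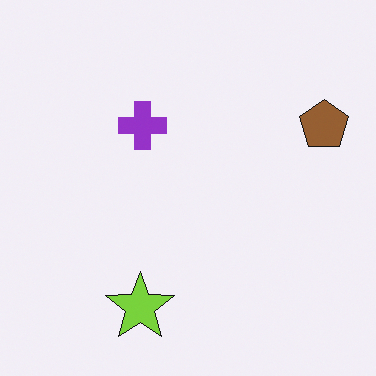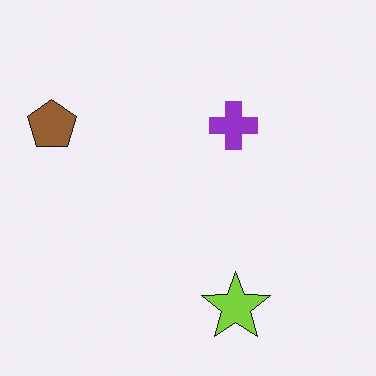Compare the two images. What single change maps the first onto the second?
The transformation is: flipped horizontally (left ↔ right).

The brown pentagon is in the top-right of the first image and the top-left of the second — shapes on opposite sides of the vertical midline have swapped in a mirror flip.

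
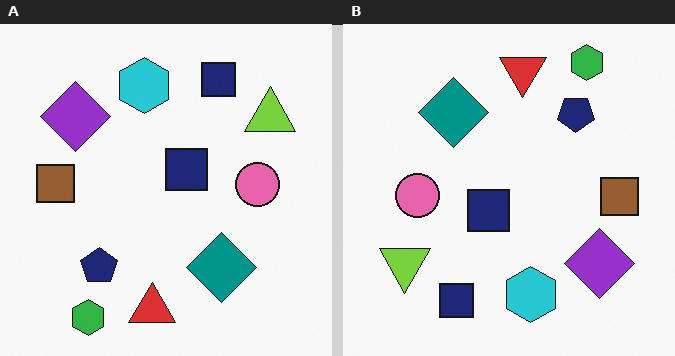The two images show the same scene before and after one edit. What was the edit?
This is the original image rotated 180°.

The green hexagon sits in the bottom-left of the left (A) image and the top-right of the right (B) — consistent with a whole-image 180° rotation.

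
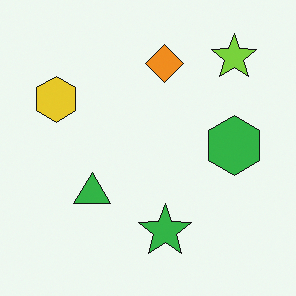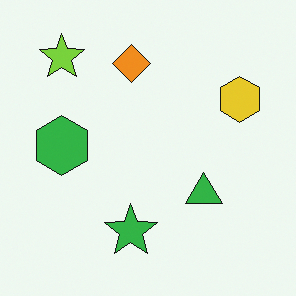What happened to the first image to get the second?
The second image is the first flipped horizontally (left ↔ right).

The yellow hexagon is in the left of the first image and the right of the second — shapes on opposite sides of the vertical midline have swapped in a mirror flip.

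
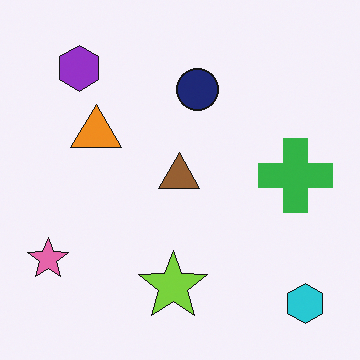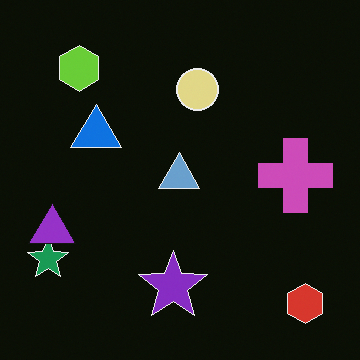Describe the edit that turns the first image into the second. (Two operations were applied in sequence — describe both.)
This is the original image color-inverted (negative), then overlaid with an additional purple triangle.

The light background has become dark and every shape's color is its complement — a photographic negative. A purple triangle appears in the second image that is absent from the first.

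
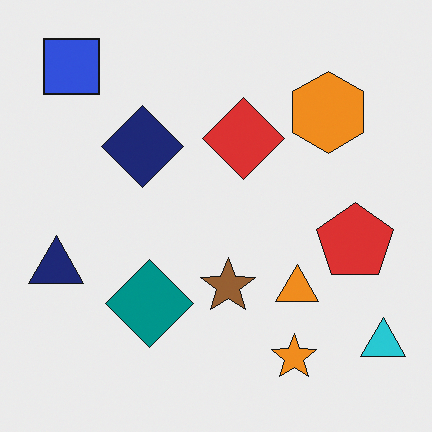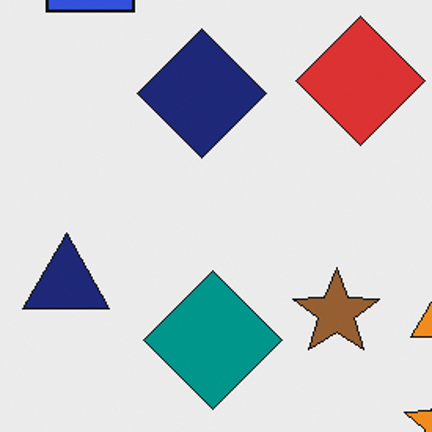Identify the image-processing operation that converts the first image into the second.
The image was cropped slightly and scaled back up.

The visible shapes are larger and the field of view is narrower; shapes near the original edges may be partly or wholly outside the frame — a crop-and-rescale.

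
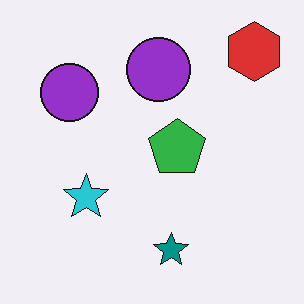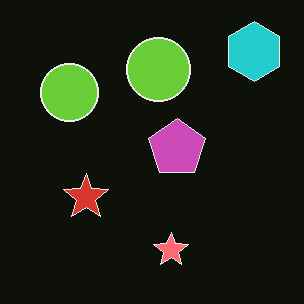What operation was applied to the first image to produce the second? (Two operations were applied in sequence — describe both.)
It was color-inverted (negative), then given moderate JPEG compression.

The light background has become dark and every shape's color is its complement — a photographic negative. Blocky 8×8 compression artifacts appear around shape edges and the flat background shows ringing — characteristic JPEG degradation.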